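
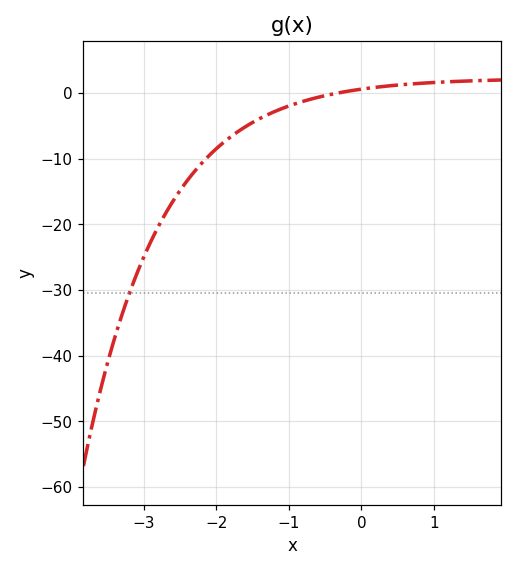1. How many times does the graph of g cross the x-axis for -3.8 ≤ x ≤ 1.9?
1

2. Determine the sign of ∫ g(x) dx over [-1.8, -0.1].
negative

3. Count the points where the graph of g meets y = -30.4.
1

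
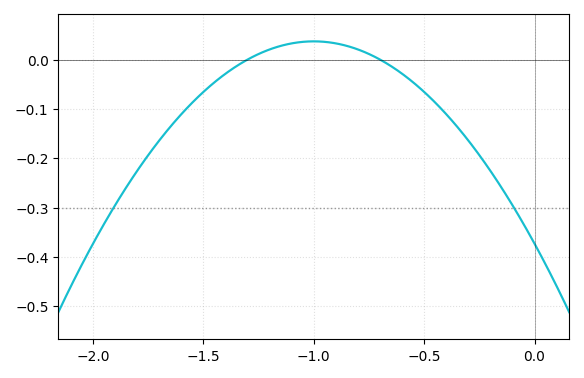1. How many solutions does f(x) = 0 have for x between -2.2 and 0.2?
2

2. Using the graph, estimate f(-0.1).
-0.3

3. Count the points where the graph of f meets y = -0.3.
2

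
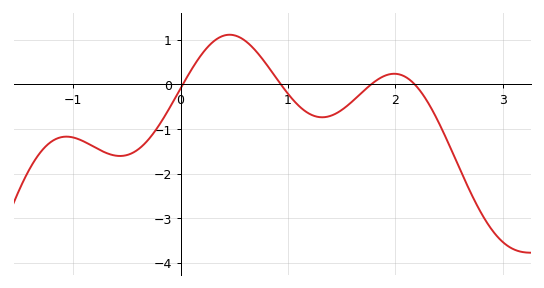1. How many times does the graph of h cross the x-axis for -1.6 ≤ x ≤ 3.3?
4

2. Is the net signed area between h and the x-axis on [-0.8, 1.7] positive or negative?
negative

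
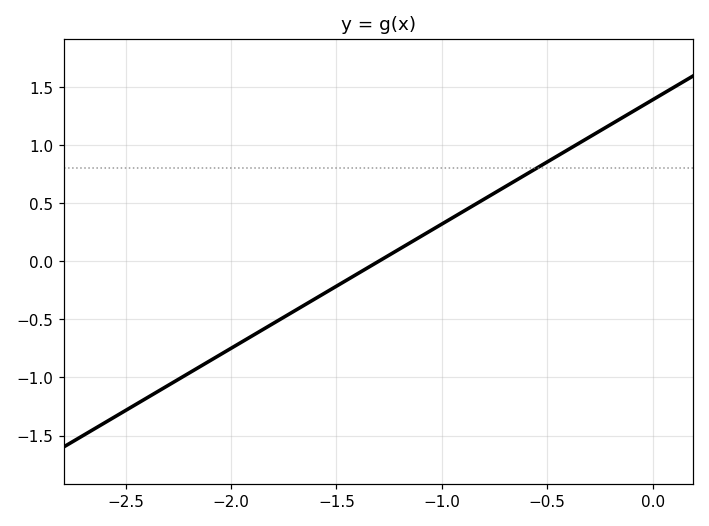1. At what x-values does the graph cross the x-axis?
-1.3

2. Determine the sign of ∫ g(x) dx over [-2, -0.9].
negative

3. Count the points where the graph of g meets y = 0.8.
1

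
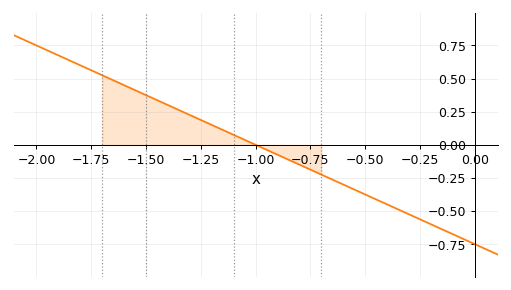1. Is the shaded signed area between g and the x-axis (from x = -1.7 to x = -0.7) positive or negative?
positive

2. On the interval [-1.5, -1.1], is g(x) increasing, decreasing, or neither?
decreasing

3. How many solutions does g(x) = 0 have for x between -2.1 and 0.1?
1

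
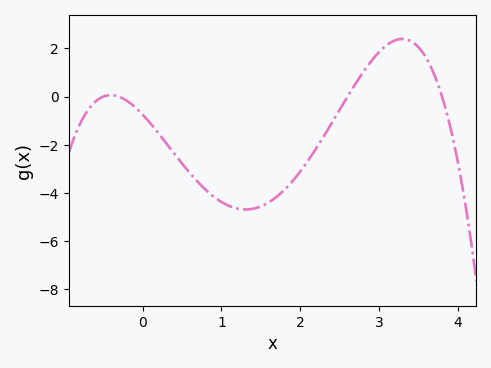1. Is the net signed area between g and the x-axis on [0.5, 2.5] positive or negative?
negative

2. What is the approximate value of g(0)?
-0.741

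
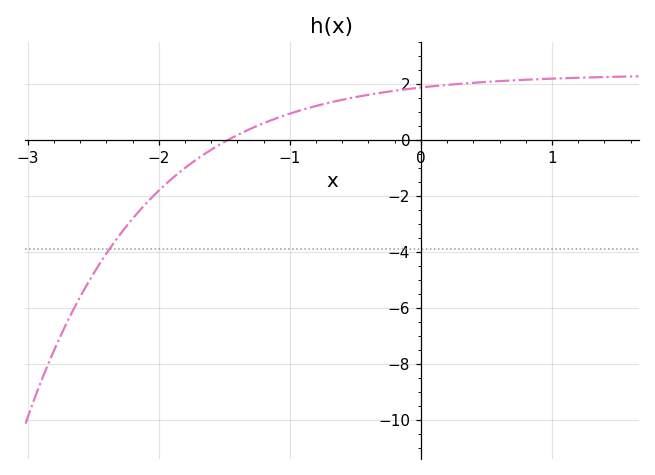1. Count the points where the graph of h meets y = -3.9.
1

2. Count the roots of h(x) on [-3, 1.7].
1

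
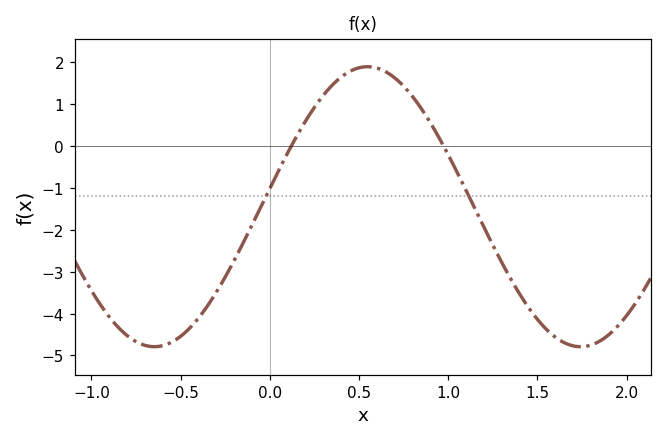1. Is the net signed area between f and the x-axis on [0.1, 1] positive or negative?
positive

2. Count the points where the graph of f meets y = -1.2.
2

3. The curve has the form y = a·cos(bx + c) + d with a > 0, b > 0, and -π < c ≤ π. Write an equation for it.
y = 3.34cos(2.6x - 1.4) - 1.45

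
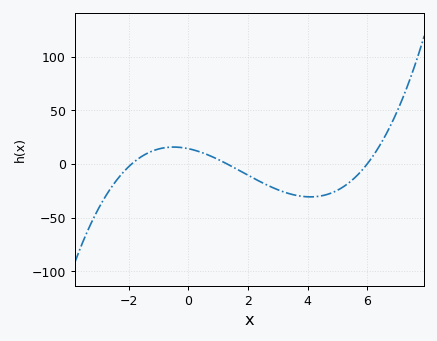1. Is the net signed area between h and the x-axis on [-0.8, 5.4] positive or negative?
negative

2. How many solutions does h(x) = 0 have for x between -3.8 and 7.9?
3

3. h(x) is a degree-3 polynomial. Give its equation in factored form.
y = 0.96(x + 1.9)(x - 1.3)(x - 6)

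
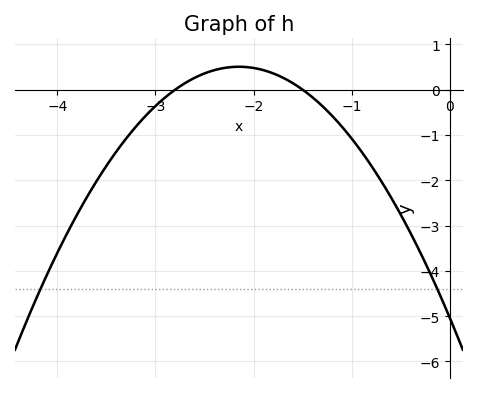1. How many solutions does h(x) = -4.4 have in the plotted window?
2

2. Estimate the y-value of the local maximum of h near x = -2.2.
0.5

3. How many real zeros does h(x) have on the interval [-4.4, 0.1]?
2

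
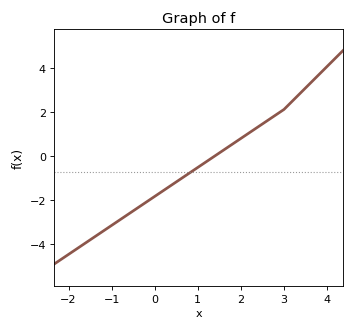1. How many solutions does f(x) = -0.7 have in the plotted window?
1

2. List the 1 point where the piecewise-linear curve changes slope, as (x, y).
(3, 2.1)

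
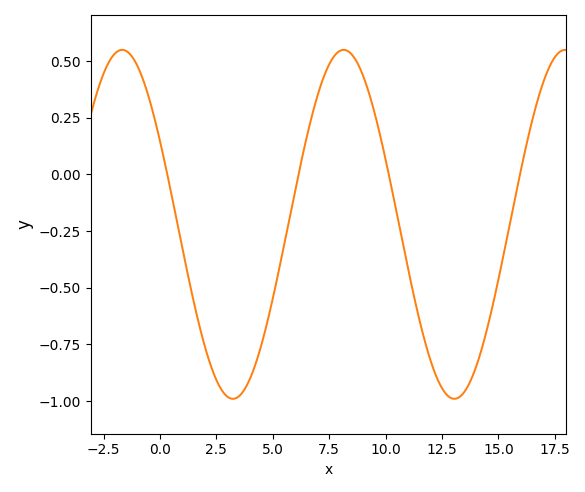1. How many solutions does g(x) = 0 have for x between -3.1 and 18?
4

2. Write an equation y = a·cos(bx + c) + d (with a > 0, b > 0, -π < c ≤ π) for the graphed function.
y = 0.77cos(0.64x + 1.07) - 0.22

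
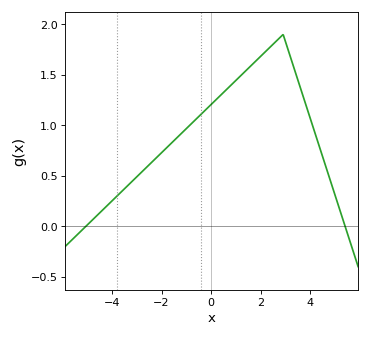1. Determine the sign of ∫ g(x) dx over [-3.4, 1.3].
positive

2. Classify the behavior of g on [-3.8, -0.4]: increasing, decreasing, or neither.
increasing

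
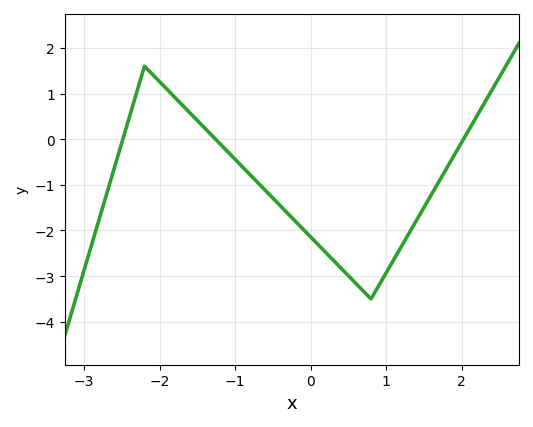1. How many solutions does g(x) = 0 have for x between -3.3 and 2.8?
3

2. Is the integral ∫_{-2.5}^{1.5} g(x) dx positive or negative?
negative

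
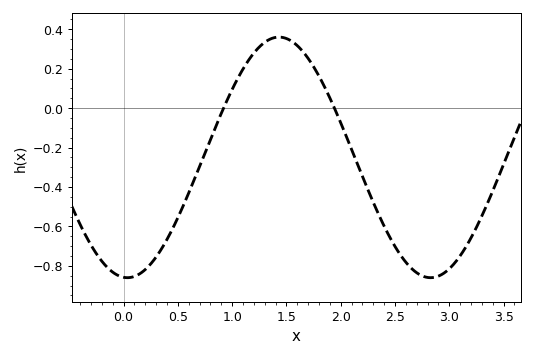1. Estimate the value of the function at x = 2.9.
-0.852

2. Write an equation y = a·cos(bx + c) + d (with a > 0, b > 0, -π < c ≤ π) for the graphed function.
y = 0.61cos(2.25x + 3.06) - 0.25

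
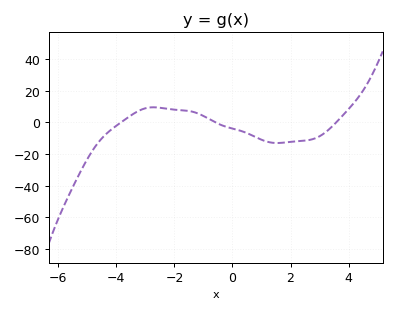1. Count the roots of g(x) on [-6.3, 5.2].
3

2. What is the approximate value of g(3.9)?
6.41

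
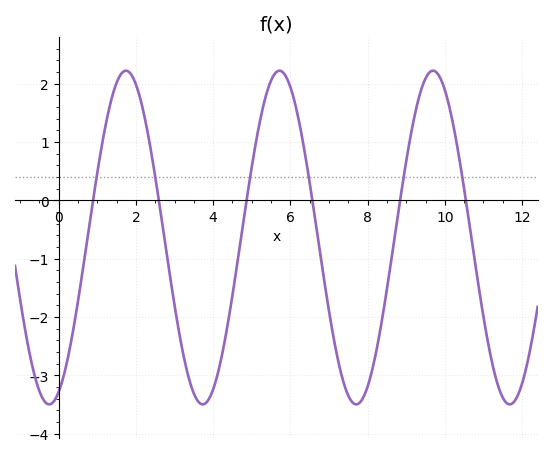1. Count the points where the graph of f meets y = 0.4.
6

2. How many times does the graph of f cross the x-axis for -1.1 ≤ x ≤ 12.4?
6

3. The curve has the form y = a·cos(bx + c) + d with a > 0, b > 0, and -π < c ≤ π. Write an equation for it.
y = 2.86cos(1.58x - 2.75) - 0.64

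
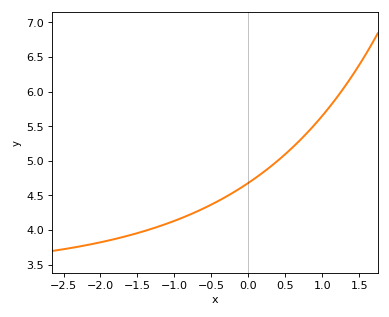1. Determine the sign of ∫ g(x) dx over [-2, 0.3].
positive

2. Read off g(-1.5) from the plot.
3.95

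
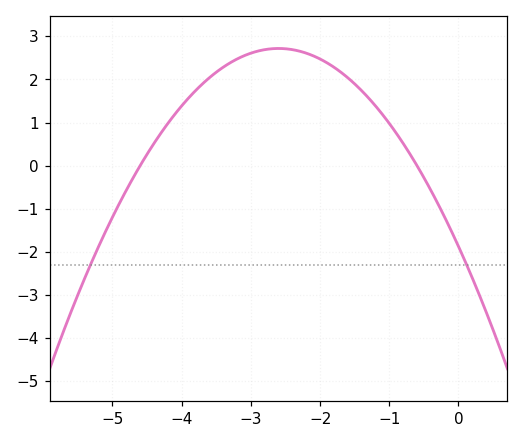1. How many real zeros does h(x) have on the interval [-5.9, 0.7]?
2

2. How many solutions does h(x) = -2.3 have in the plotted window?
2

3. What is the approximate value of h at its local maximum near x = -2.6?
2.7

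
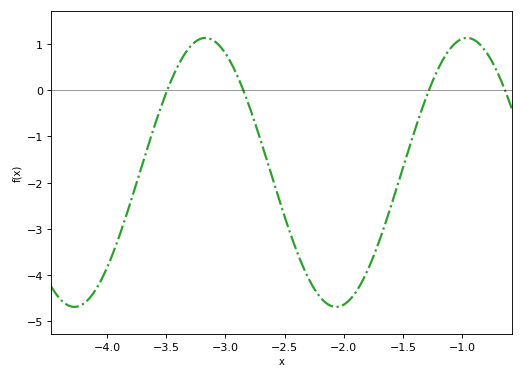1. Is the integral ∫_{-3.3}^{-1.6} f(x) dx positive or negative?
negative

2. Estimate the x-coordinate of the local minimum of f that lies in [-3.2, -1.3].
-2.06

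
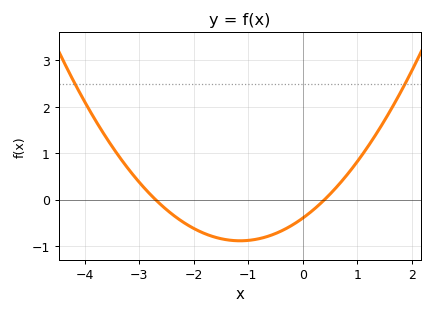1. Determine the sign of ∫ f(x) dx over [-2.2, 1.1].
negative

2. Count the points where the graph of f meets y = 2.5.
2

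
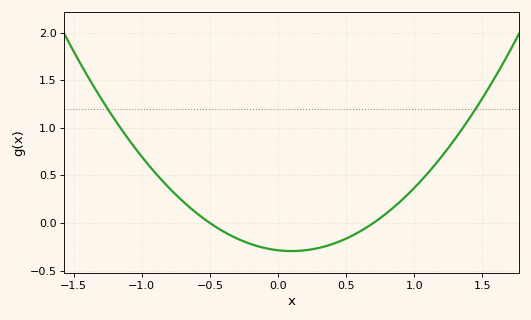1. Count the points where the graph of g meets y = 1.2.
2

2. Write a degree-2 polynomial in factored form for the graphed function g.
y = 0.82(x + 0.5)(x - 0.7)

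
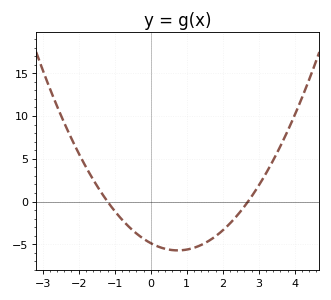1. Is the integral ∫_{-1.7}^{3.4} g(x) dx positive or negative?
negative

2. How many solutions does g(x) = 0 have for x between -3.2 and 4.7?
2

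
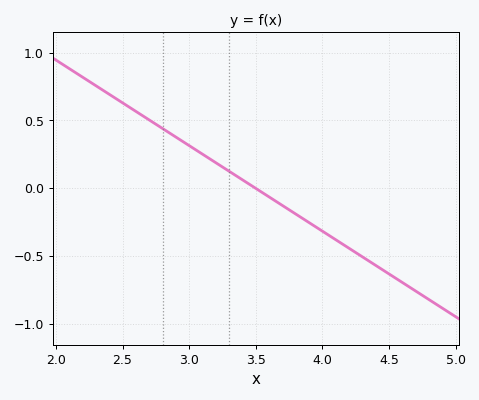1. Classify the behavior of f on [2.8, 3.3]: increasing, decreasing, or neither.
decreasing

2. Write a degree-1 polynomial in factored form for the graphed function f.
y = -0.63(x - 3.5)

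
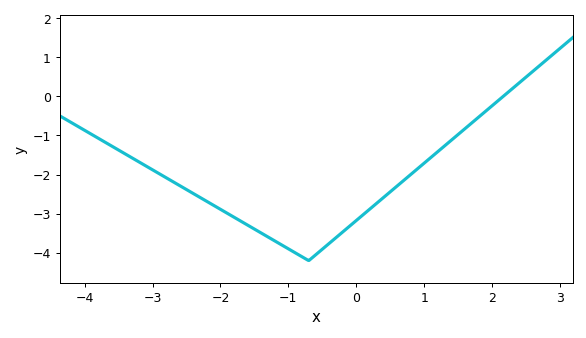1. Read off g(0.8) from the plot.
-2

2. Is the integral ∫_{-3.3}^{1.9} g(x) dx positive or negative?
negative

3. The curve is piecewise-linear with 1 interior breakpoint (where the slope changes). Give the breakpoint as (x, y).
(-0.7, -4.2)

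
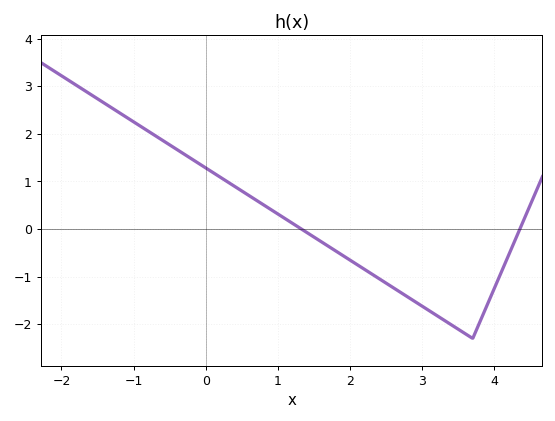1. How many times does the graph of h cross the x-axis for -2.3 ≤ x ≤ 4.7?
2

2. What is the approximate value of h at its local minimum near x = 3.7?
-2.3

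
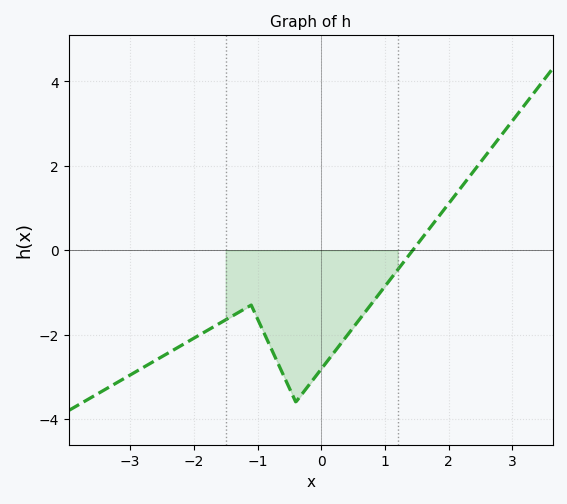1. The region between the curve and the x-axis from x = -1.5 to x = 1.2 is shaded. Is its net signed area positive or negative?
negative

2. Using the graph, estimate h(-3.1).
-3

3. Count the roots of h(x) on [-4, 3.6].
1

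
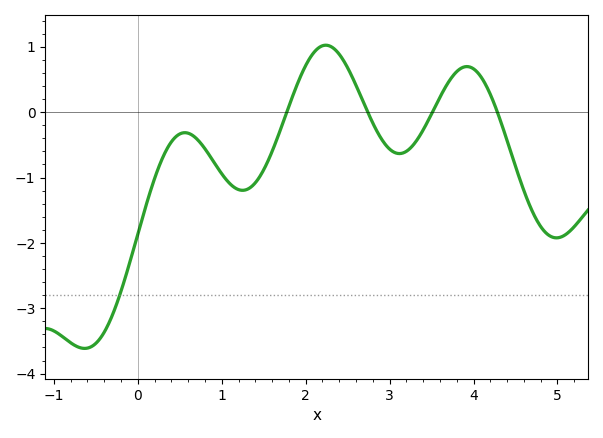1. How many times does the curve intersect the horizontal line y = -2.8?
1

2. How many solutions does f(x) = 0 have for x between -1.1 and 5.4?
4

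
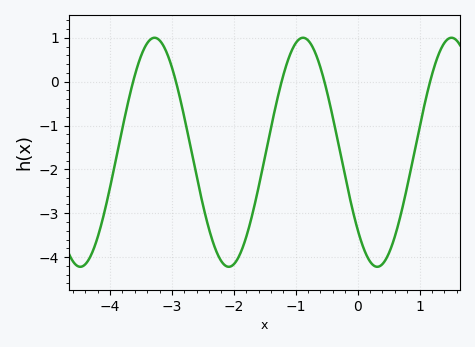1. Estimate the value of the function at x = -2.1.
-4.22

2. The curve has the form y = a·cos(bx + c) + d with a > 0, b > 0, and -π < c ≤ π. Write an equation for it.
y = 2.61cos(2.62x + 2.31) - 1.61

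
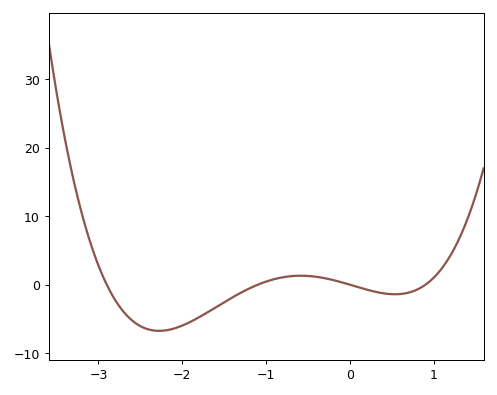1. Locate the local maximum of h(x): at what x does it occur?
-0.6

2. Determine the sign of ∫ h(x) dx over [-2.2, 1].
negative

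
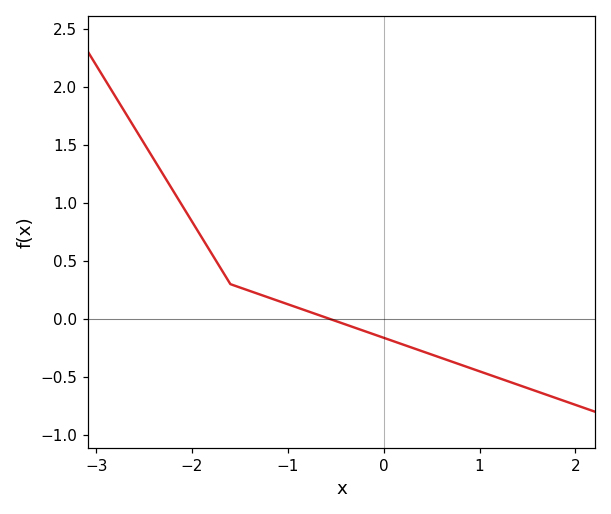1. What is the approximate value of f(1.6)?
-0.6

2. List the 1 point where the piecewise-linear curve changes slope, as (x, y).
(-1.6, 0.3)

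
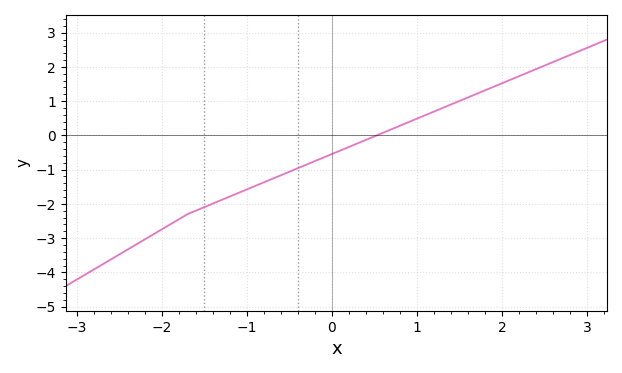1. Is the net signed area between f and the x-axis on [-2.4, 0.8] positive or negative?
negative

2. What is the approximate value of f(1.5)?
1.01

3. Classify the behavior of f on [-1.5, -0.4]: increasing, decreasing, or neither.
increasing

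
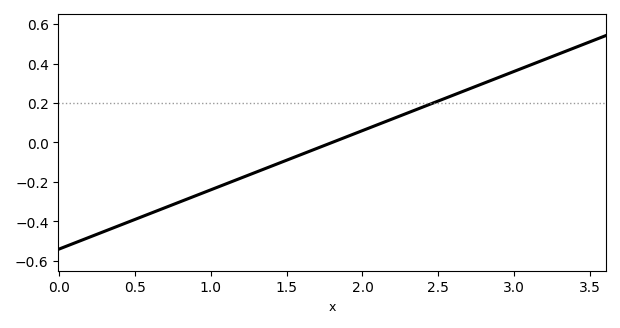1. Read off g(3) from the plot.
0.36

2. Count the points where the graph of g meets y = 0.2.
1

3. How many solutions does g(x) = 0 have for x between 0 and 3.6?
1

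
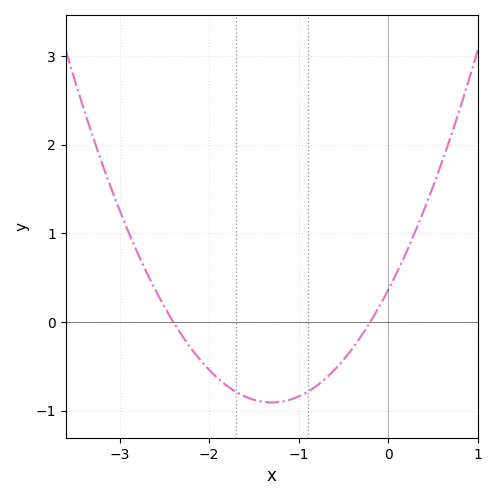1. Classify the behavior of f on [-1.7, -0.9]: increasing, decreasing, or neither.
neither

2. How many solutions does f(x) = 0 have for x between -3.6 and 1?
2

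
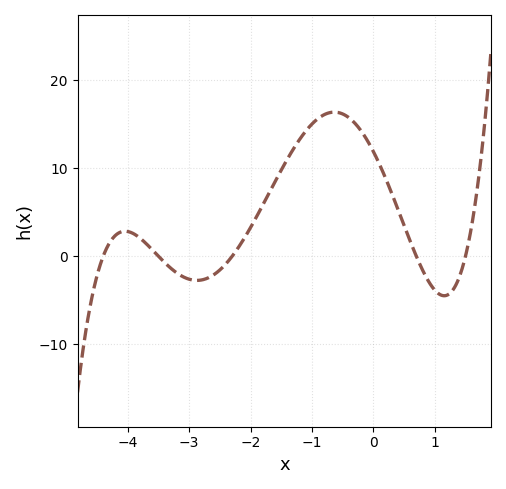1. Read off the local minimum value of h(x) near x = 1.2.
-4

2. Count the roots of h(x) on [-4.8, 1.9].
5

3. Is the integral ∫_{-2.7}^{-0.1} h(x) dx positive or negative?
positive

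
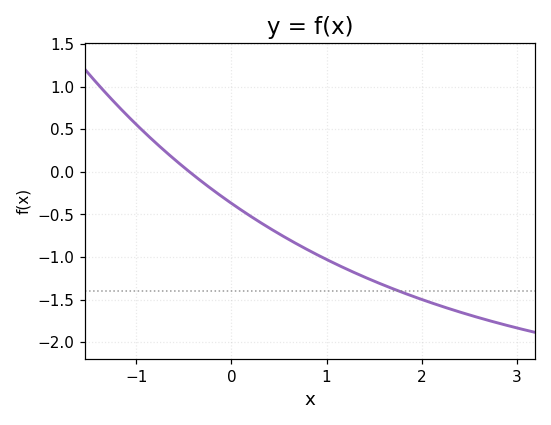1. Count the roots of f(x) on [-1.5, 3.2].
1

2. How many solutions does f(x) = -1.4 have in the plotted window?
1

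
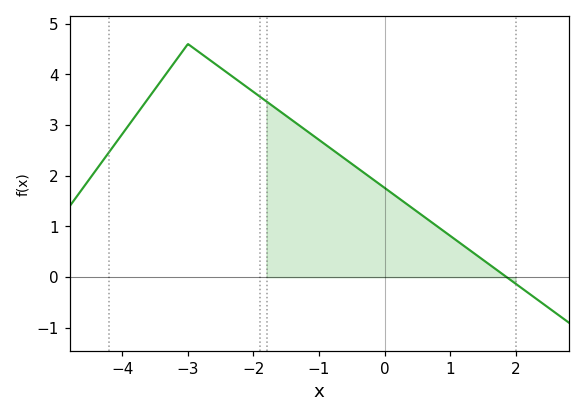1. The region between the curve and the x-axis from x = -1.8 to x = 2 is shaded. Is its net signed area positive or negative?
positive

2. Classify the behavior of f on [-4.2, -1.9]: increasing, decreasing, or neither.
neither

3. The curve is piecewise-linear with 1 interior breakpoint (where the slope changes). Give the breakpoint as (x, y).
(-3, 4.6)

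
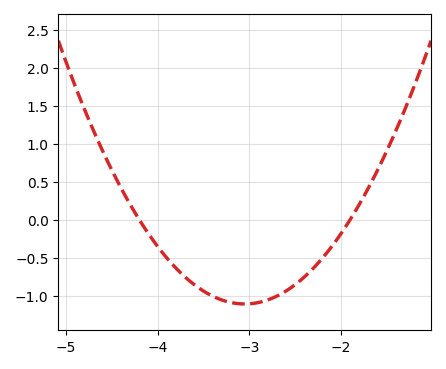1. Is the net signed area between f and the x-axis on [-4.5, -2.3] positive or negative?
negative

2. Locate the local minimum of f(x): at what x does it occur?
-3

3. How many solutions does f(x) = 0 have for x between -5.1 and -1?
2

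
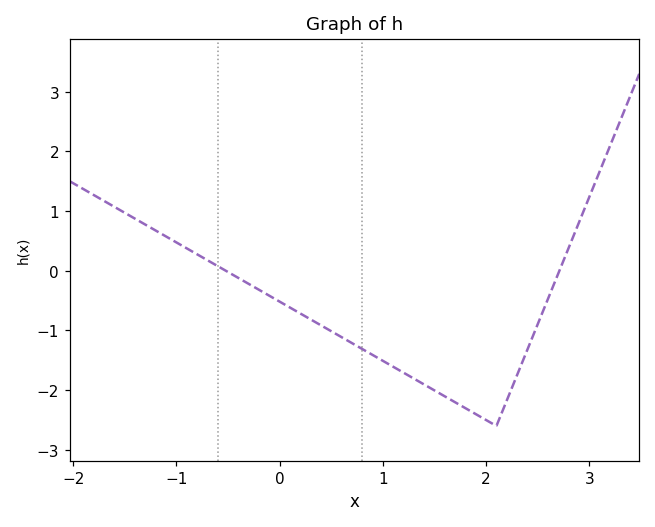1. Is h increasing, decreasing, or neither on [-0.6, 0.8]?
decreasing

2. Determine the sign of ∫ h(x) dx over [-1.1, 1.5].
negative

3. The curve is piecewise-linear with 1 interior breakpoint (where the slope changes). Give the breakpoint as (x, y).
(2.1, -2.6)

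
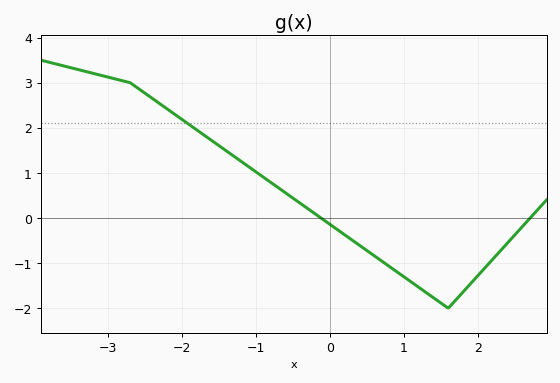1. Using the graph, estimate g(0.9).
-1.19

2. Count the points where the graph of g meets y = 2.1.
1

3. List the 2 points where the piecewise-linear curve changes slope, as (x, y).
(-2.7, 3); (1.6, -2)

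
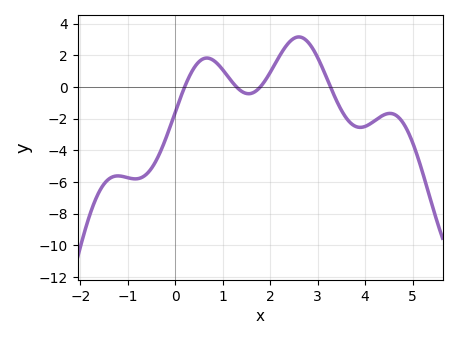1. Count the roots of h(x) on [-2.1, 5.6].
4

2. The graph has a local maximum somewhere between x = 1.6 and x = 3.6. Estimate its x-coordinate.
2.6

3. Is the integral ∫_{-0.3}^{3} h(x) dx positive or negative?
positive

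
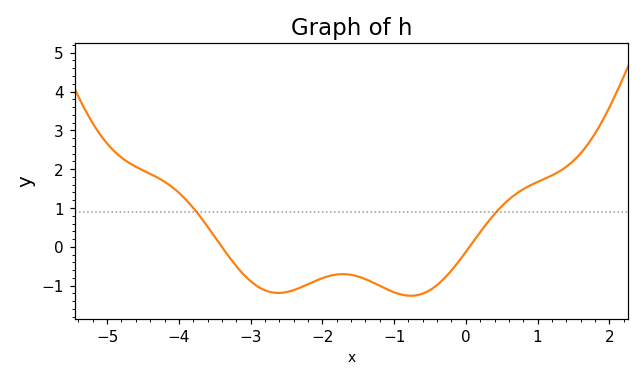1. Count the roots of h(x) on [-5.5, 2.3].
2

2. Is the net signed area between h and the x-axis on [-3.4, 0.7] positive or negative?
negative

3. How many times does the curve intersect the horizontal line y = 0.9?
2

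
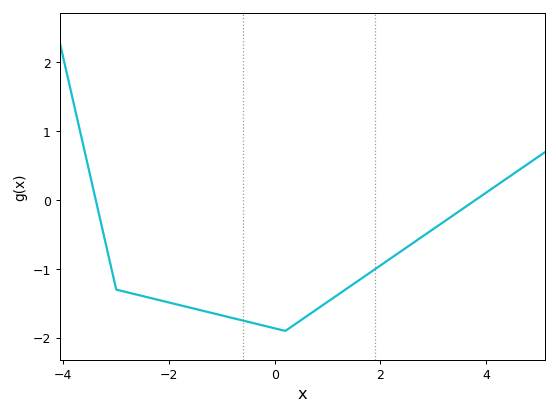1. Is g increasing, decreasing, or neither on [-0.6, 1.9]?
neither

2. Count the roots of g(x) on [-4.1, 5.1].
2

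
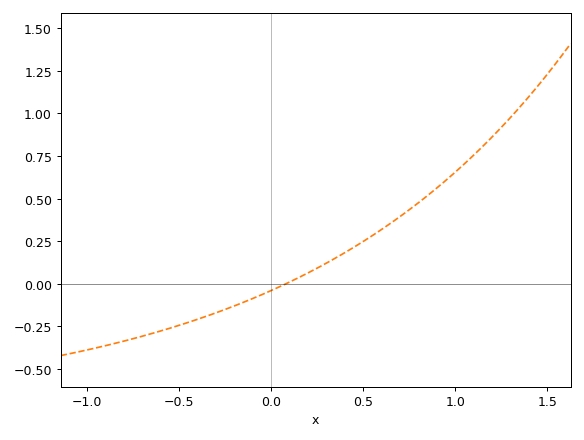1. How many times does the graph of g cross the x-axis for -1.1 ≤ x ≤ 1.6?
1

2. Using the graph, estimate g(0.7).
0.4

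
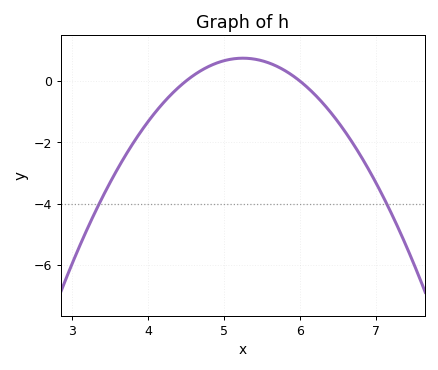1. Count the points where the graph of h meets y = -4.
2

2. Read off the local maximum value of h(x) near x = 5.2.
0.8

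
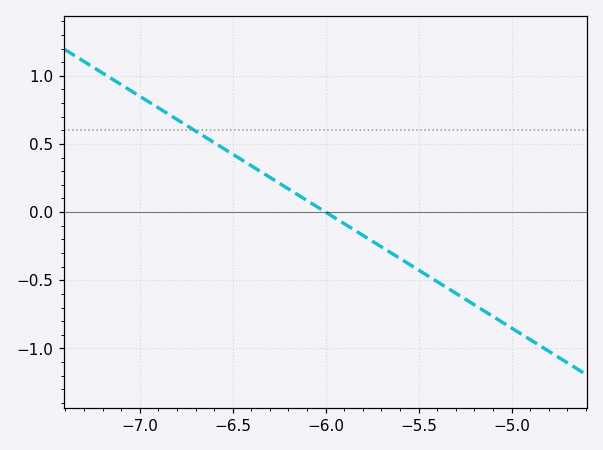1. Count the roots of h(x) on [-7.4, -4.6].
1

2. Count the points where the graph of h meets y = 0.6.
1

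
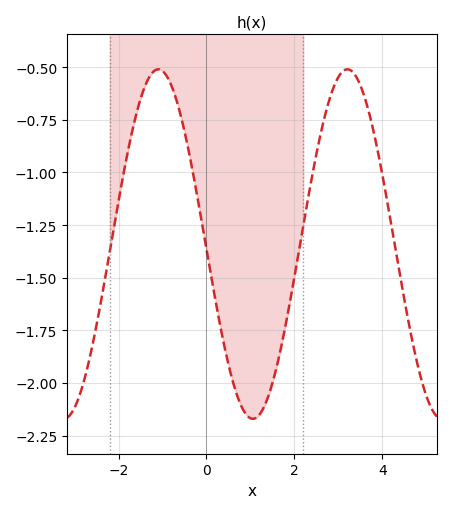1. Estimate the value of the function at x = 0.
-1.36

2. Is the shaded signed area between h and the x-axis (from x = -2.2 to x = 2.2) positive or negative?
negative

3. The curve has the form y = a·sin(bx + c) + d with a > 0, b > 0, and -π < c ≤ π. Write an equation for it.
y = 0.83sin(1.5x - 3.1) - 1.34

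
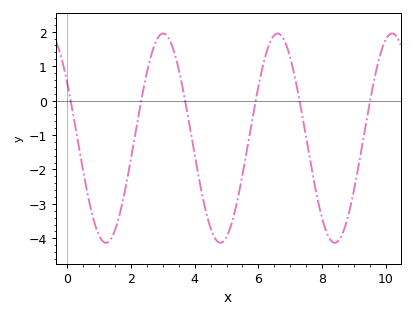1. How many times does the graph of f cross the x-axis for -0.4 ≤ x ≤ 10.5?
6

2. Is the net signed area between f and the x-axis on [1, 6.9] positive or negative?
negative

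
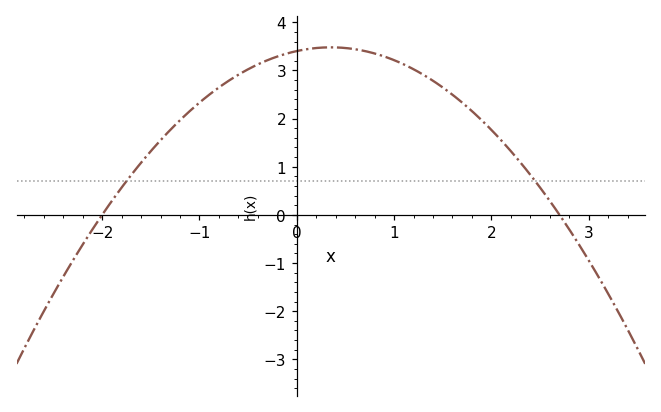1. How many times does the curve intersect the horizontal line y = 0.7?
2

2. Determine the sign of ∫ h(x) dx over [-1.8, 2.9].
positive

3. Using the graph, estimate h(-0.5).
3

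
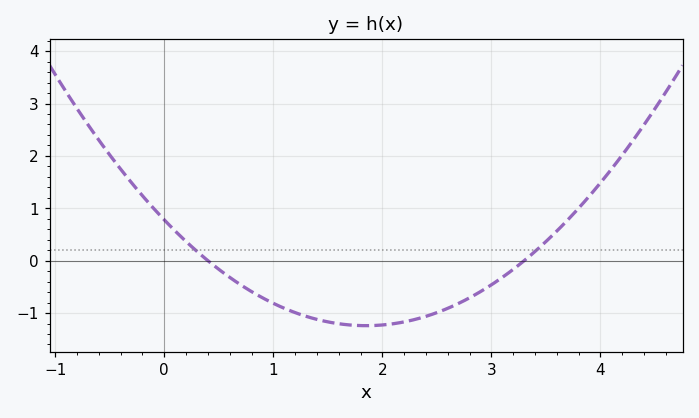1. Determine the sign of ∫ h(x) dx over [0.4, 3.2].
negative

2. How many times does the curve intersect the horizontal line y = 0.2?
2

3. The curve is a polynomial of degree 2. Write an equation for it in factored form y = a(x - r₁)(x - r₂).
y = 0.59(x - 0.4)(x - 3.3)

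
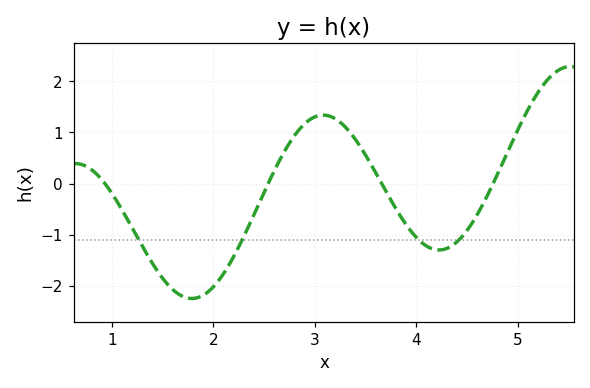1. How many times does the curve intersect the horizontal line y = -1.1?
4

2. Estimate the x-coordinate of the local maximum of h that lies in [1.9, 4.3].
3.1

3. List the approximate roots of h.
0.9, 2.5, 3.7, 4.8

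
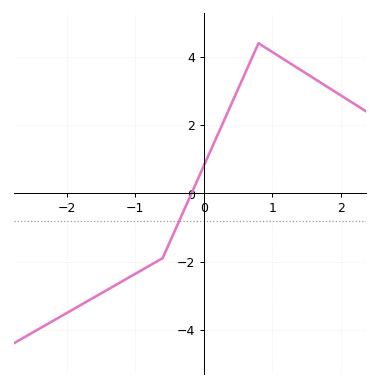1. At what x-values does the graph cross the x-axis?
-0.2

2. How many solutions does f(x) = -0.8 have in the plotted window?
1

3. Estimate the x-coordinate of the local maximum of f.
0.8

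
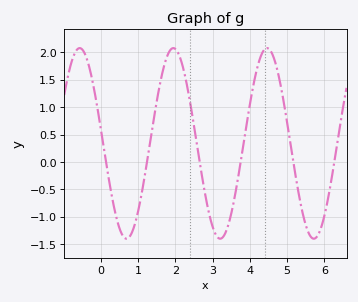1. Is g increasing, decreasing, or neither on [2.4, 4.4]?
neither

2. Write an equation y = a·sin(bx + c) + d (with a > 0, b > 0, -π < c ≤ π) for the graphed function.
y = 1.74sin(2.5x + 2.98) + 0.34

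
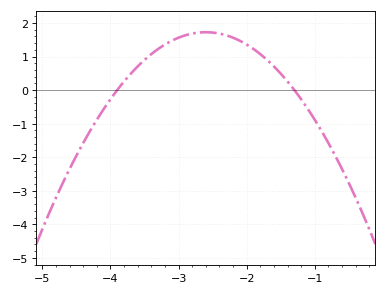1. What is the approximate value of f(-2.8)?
1.7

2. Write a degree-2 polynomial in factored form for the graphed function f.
y = -1.02(x + 3.9)(x + 1.3)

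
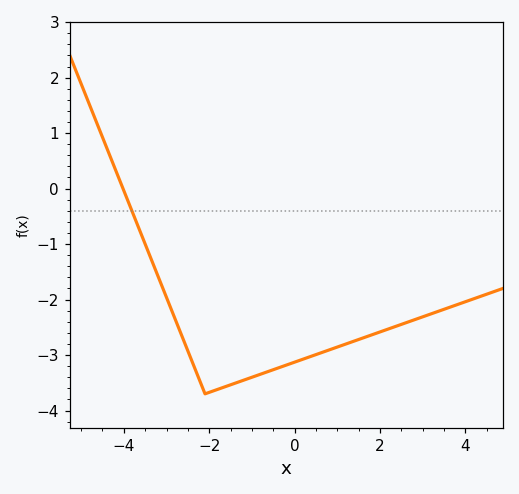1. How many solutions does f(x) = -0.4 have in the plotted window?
1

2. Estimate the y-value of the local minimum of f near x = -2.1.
-3.7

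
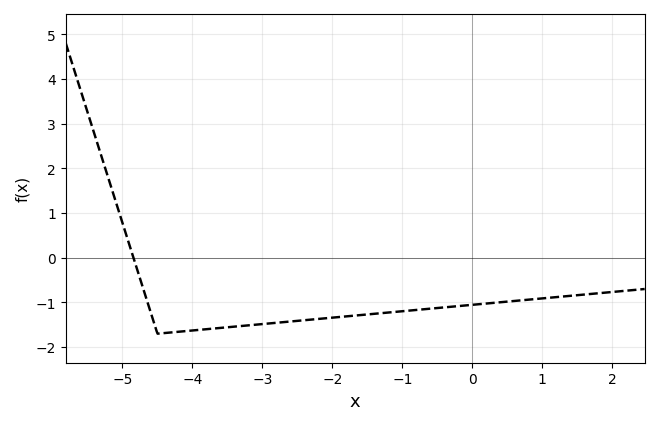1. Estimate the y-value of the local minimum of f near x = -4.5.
-1.7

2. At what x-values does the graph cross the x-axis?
-4.8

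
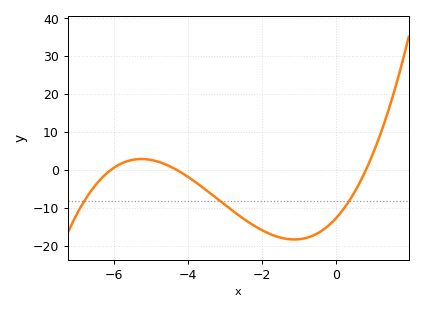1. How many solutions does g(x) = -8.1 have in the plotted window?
3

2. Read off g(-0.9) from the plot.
-18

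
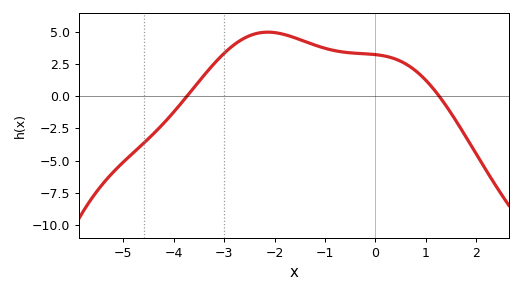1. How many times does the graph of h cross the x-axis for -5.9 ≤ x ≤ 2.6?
2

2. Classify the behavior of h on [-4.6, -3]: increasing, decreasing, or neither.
increasing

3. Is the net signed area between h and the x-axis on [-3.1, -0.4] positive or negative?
positive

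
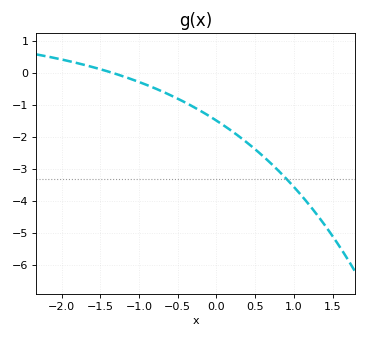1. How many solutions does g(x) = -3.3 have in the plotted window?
1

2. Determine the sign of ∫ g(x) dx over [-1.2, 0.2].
negative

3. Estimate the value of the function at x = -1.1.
-0.196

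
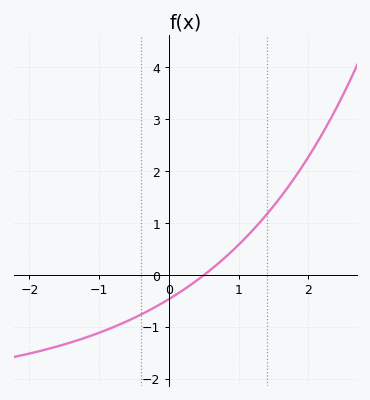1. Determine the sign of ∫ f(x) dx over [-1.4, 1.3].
negative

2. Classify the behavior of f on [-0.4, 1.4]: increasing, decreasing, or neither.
increasing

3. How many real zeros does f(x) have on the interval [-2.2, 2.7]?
1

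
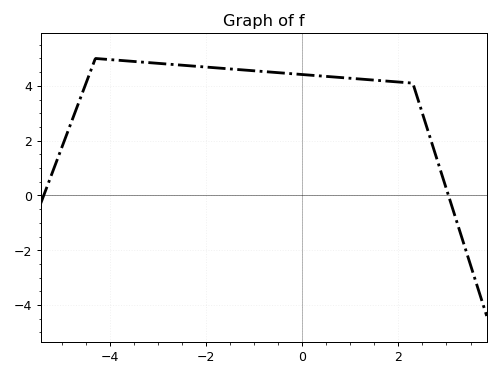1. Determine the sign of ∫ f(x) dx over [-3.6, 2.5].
positive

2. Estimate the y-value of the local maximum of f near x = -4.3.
5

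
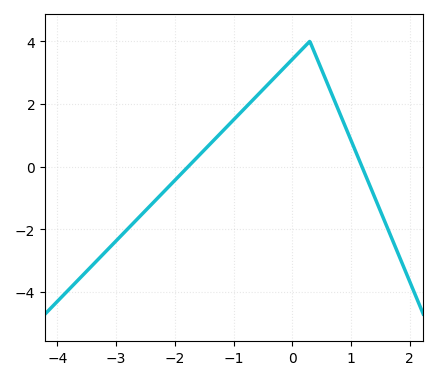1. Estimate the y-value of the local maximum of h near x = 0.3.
4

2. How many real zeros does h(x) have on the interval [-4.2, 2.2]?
2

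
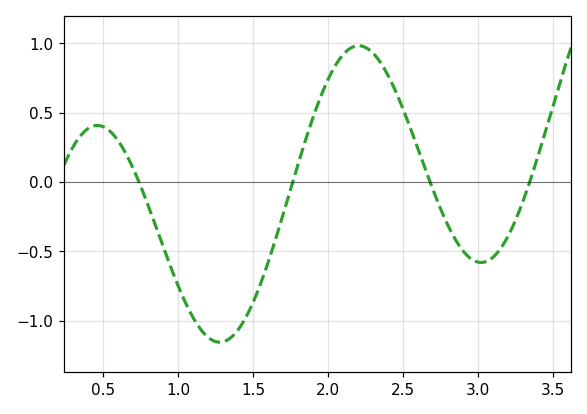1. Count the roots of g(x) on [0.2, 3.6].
4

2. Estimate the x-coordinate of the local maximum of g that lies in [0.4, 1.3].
0.45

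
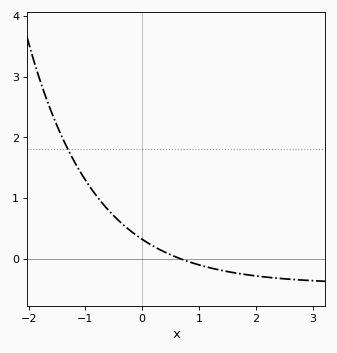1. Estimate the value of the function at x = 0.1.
0.26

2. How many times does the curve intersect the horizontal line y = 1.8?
1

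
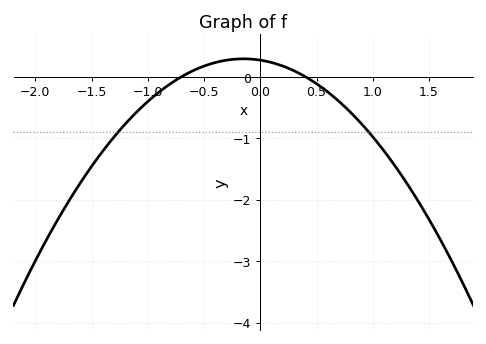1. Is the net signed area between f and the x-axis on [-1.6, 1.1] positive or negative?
negative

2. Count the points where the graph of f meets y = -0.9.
2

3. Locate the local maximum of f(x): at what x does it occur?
-0.15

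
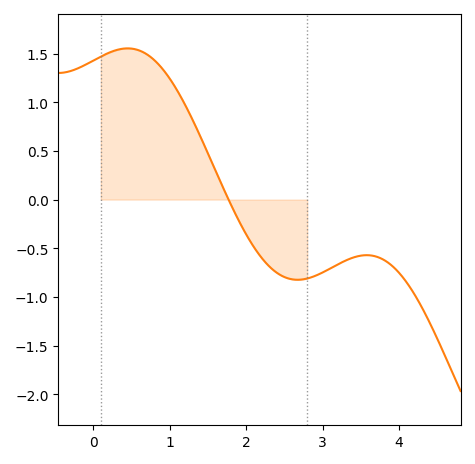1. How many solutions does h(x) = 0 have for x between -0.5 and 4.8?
1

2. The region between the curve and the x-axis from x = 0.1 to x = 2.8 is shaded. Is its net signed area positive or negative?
positive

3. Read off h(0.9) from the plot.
1.35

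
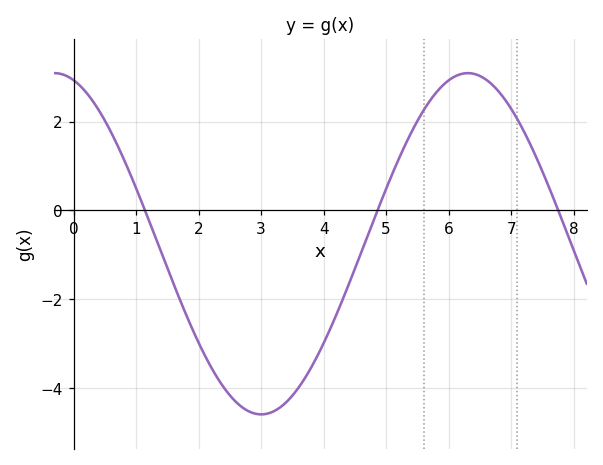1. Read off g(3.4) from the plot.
-4.32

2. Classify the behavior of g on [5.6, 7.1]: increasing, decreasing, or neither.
neither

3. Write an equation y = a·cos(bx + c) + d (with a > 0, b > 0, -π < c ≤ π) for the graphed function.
y = 3.84cos(0.95x + 0.29) - 0.75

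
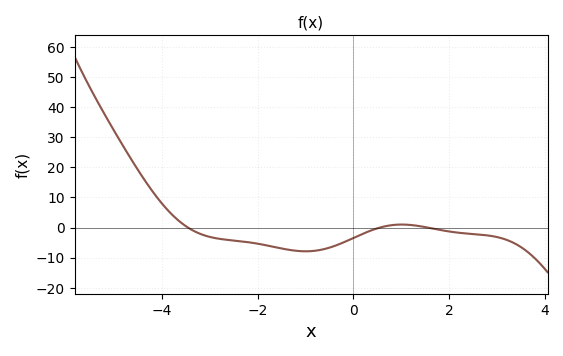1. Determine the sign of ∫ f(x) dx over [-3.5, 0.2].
negative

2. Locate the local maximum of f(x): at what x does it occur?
1.01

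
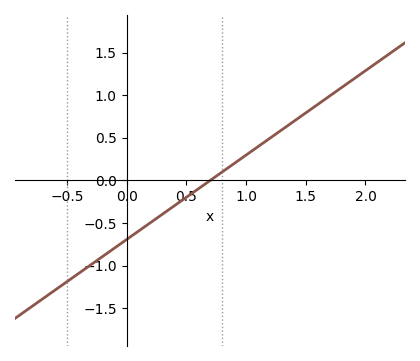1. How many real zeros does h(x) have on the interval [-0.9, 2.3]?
1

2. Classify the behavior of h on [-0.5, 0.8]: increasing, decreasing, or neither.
increasing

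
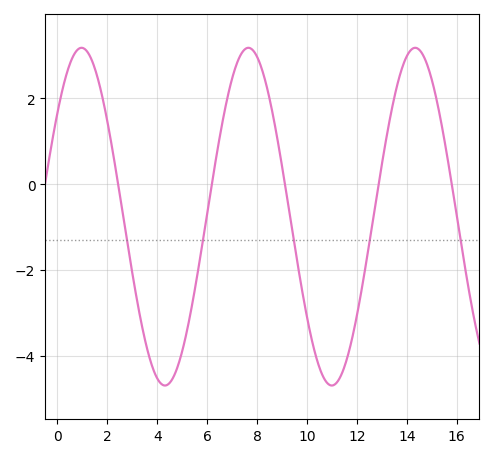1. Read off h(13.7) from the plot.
2.4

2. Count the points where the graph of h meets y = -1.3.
5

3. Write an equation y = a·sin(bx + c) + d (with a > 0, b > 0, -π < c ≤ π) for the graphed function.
y = 3.94sin(0.94x + 0.66) - 0.76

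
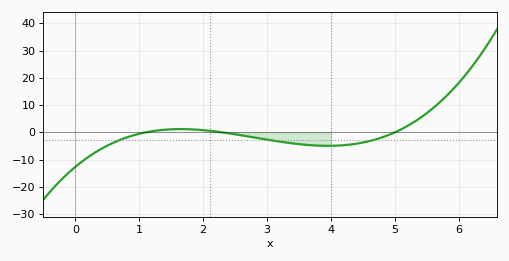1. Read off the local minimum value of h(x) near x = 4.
-4.94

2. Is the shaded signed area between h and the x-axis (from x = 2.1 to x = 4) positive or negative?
negative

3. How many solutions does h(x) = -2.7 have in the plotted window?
3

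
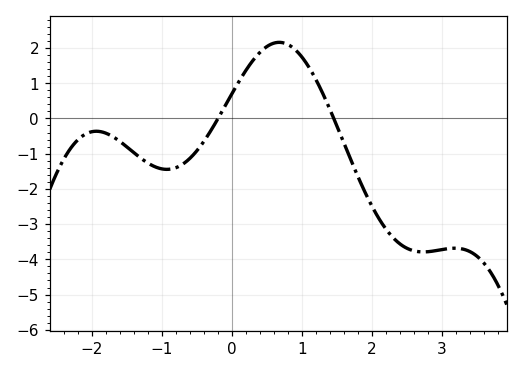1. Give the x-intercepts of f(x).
-0.194, 1.46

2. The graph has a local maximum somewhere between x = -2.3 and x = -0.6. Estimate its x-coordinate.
-1.93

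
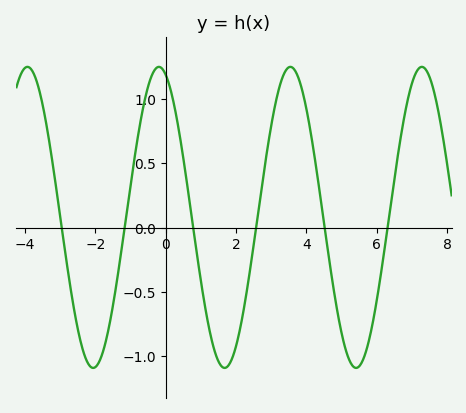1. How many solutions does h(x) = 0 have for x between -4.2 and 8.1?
6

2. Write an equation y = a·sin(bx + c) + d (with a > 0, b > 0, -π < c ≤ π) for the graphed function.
y = 1.17sin(1.7x + 1.9) + 0.08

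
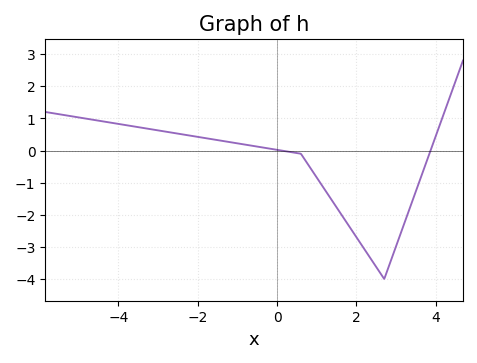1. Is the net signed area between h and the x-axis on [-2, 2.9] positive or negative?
negative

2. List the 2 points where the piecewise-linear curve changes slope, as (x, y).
(0.6, -0.1); (2.7, -4)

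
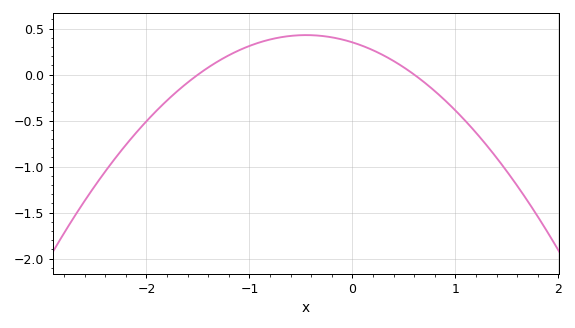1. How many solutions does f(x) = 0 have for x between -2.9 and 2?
2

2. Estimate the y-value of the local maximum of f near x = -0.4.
0.43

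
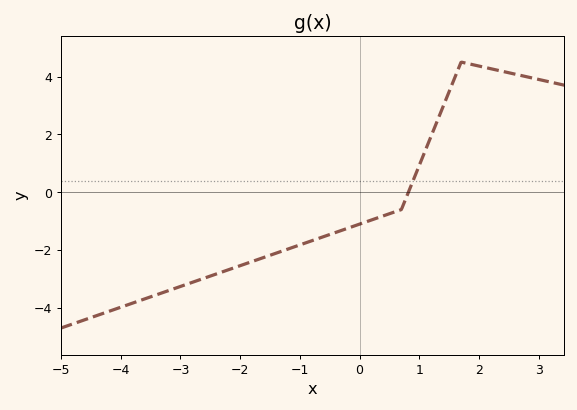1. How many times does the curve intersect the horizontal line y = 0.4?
1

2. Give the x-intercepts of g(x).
0.8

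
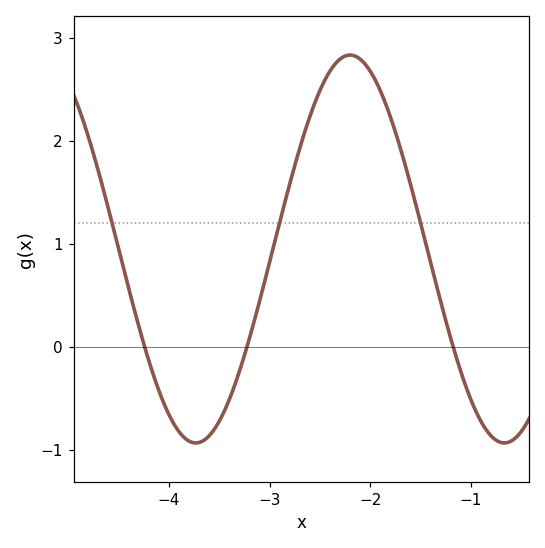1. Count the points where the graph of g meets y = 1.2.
3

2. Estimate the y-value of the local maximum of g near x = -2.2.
2.83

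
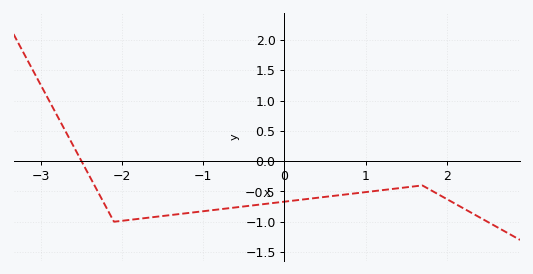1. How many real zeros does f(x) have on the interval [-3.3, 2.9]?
1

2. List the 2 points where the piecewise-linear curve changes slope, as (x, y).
(-2.1, -1); (1.7, -0.4)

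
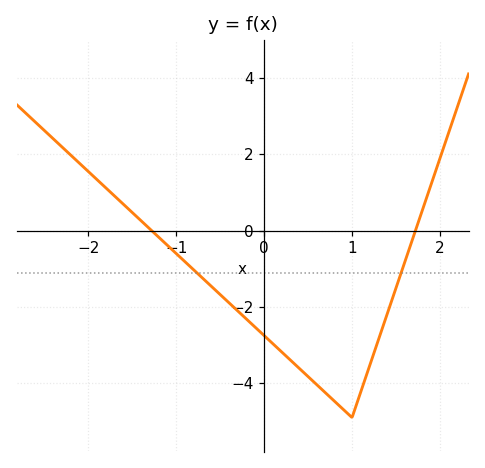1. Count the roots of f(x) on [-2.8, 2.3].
2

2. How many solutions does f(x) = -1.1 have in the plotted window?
2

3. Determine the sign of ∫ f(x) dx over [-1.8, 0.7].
negative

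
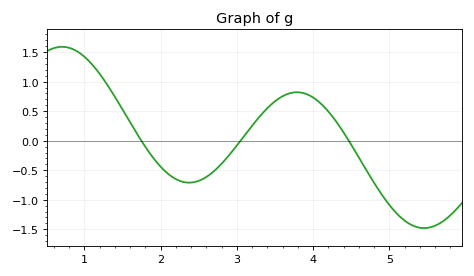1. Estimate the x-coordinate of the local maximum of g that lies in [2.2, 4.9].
3.79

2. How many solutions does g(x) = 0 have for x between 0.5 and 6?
3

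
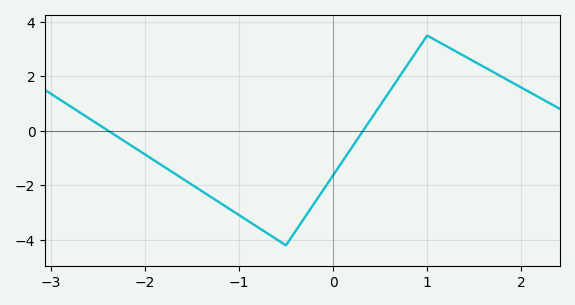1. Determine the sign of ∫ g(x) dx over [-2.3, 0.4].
negative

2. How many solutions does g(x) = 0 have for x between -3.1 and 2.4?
2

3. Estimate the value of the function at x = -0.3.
-3.17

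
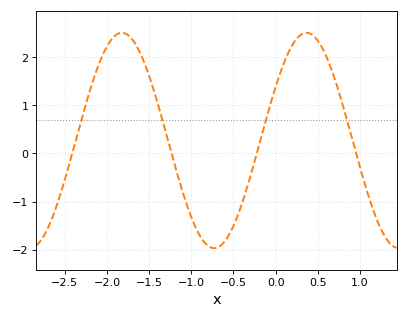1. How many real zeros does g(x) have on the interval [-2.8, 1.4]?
4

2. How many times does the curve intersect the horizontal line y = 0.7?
4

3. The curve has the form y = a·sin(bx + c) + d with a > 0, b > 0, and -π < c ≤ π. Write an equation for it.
y = 2.24sin(2.87x + 0.522) + 0.27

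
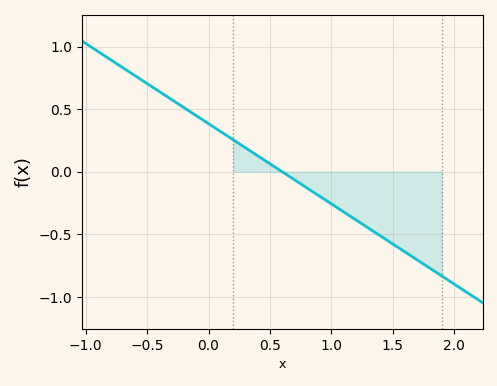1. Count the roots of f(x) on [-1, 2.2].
1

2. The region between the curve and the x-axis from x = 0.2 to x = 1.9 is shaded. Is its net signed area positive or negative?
negative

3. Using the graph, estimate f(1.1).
-0.32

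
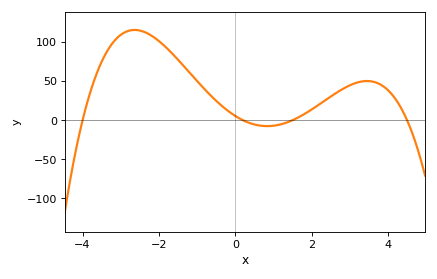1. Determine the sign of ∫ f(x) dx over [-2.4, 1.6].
positive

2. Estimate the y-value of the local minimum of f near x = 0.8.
-10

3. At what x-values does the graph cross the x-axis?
-4, 0.2, 1.4, 4.6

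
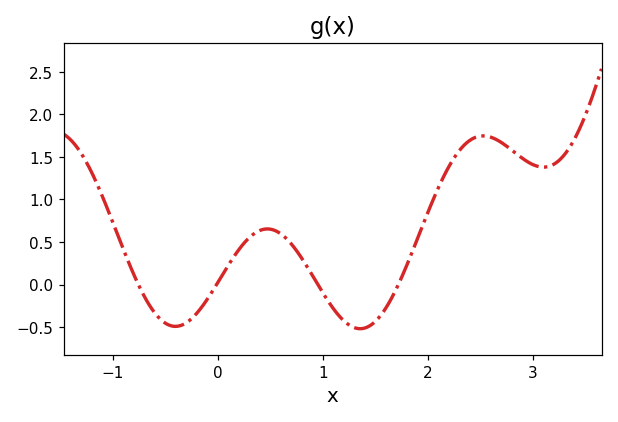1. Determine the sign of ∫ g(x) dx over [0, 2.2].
positive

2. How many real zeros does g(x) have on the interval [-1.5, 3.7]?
4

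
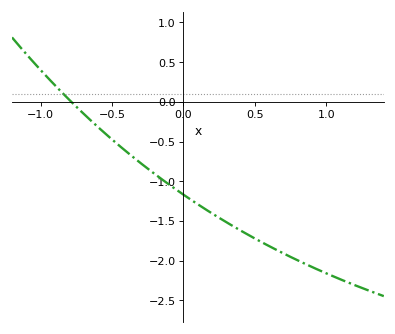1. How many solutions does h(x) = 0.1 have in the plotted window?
1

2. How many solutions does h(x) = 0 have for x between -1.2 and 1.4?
1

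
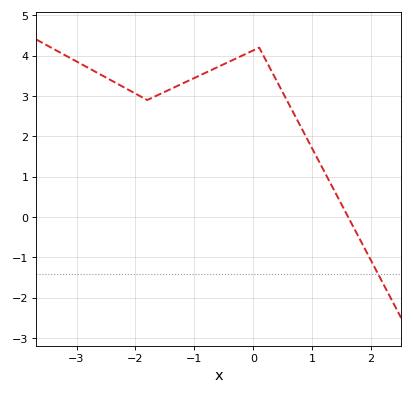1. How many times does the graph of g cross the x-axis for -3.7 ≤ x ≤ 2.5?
1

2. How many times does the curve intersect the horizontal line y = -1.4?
1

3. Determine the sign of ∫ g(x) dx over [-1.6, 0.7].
positive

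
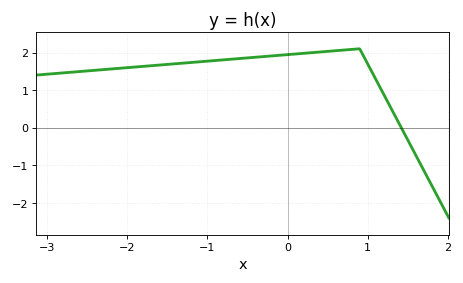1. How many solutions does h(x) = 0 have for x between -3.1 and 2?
1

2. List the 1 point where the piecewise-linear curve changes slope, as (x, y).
(0.9, 2.1)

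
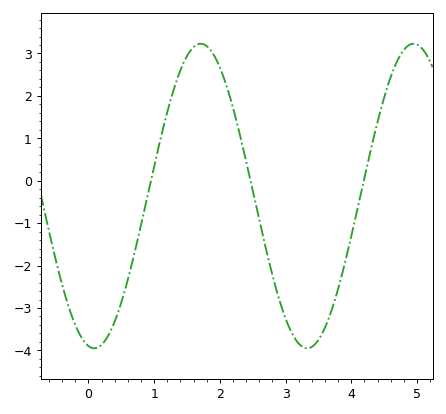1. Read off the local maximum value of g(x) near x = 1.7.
3.23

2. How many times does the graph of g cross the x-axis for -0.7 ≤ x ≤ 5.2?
3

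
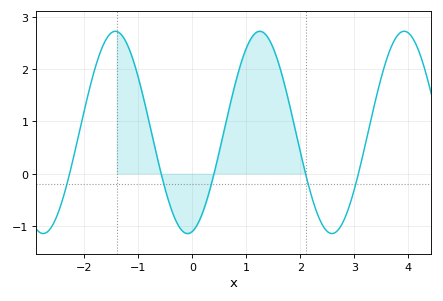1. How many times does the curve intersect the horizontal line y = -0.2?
5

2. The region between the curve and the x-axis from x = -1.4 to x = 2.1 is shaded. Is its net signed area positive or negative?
positive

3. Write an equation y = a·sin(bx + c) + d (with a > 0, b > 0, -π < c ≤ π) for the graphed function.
y = 1.94sin(2.4x - 1.4) + 0.79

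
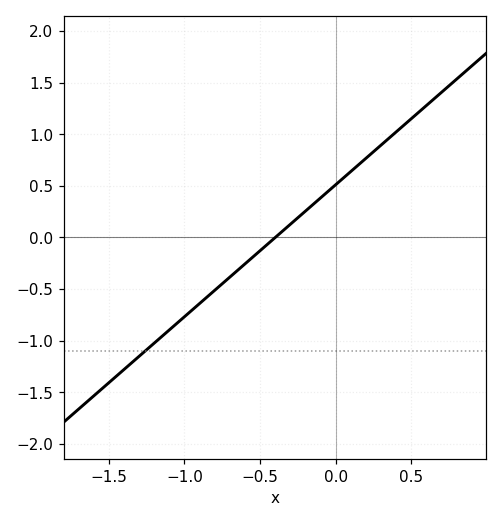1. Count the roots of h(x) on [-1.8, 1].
1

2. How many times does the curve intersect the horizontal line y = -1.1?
1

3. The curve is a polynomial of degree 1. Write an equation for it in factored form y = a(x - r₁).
y = 1.28(x + 0.4)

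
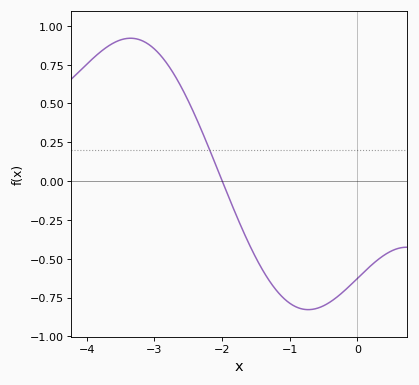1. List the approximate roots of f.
-2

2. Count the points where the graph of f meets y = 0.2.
1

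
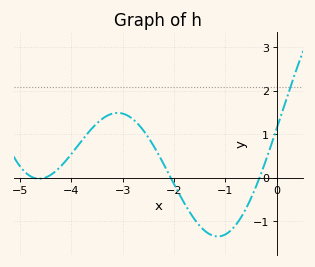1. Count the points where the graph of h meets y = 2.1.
1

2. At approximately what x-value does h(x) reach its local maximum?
-3.1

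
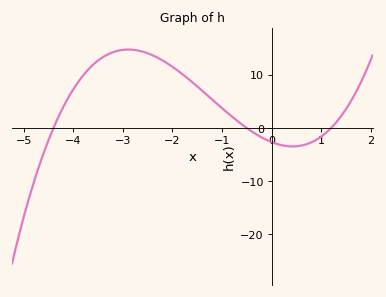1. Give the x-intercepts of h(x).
-4.4, -0.5, 1.2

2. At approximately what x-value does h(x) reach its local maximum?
-2.9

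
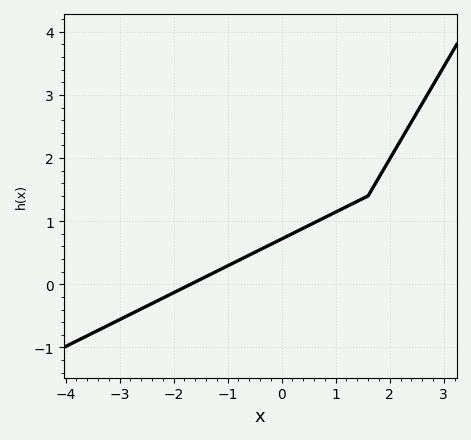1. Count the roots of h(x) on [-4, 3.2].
1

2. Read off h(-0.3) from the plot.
0.6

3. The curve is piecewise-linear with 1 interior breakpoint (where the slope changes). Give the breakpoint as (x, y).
(1.6, 1.4)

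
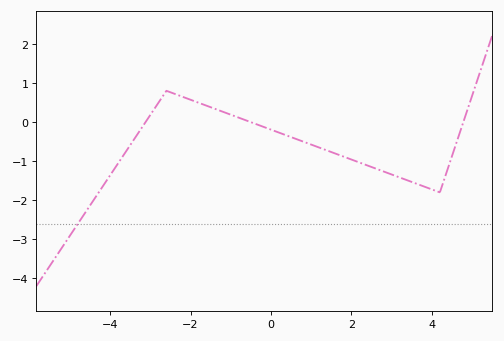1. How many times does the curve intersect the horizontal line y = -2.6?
1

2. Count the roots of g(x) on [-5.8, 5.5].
3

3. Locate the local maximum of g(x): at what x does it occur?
-2.6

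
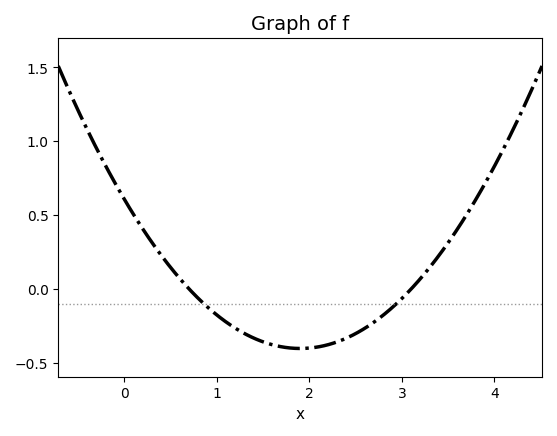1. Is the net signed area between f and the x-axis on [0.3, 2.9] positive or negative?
negative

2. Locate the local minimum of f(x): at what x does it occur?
1.9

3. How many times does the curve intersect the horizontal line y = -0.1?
2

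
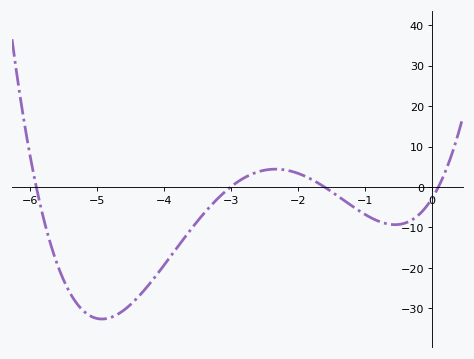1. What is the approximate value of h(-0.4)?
-8.92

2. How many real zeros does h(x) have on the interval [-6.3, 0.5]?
4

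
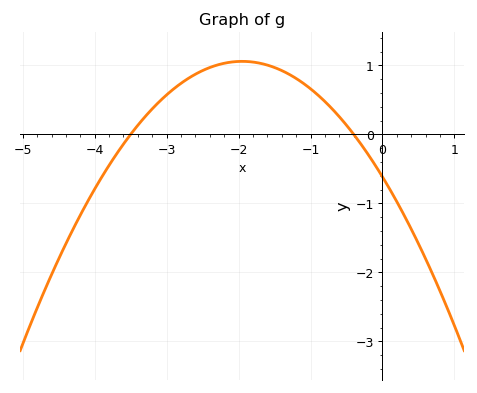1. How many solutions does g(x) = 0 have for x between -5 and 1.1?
2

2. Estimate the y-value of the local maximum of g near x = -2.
1.06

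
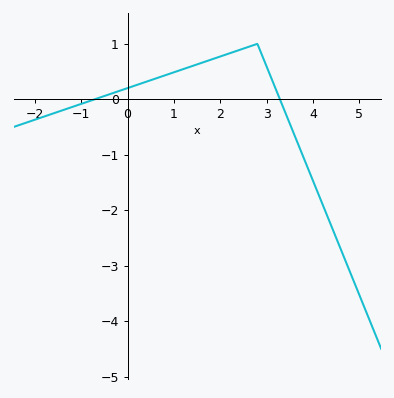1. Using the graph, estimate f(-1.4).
-0.2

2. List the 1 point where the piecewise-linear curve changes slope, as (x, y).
(2.8, 1)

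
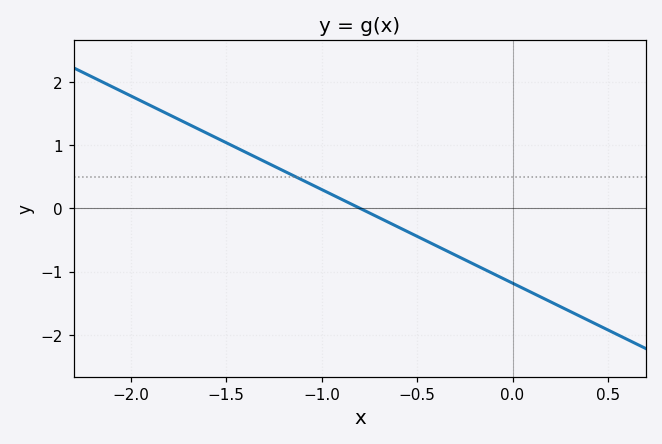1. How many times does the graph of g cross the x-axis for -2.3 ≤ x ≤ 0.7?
1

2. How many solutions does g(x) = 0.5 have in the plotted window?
1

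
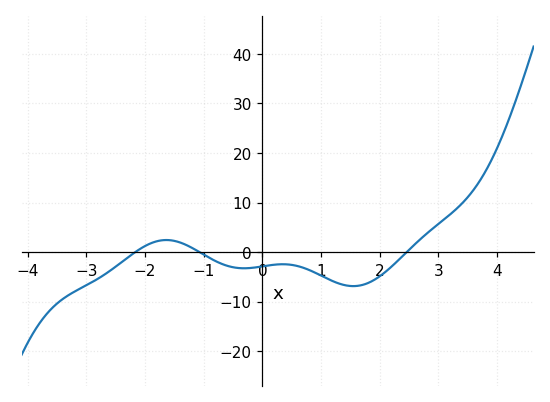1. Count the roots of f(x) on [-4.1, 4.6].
3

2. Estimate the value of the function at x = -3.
-7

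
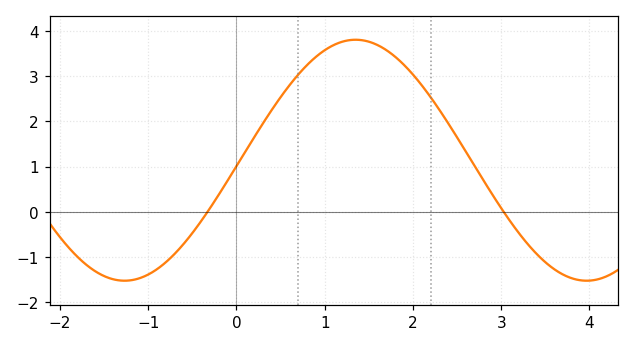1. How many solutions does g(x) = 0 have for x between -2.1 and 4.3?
2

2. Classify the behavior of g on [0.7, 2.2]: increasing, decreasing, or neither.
neither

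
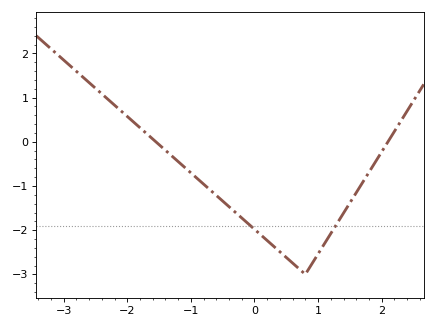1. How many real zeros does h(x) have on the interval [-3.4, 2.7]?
2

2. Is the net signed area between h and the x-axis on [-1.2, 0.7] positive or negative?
negative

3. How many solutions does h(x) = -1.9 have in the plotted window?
2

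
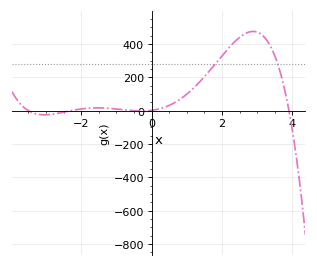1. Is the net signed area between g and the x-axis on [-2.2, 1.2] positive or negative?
positive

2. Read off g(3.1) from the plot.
460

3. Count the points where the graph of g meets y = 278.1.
2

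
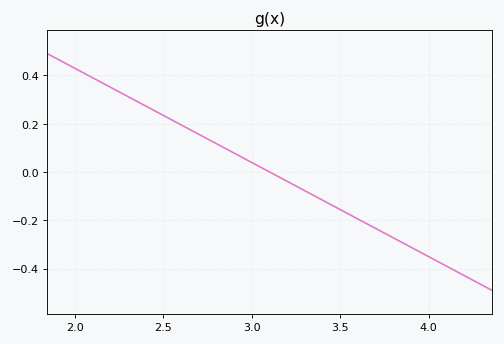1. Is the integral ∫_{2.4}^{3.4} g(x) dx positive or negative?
positive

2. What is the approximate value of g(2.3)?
0.312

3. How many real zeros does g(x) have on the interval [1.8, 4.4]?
1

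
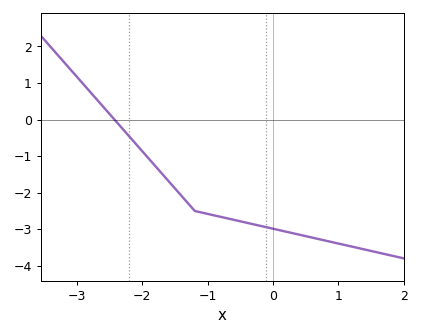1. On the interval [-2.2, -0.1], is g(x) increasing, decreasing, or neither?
decreasing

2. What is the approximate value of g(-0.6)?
-2.7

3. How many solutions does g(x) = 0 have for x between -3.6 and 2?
1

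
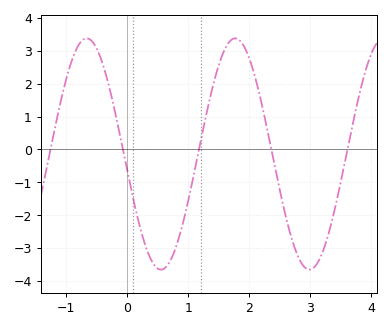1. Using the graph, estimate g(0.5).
-3.63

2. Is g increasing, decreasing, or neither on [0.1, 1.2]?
neither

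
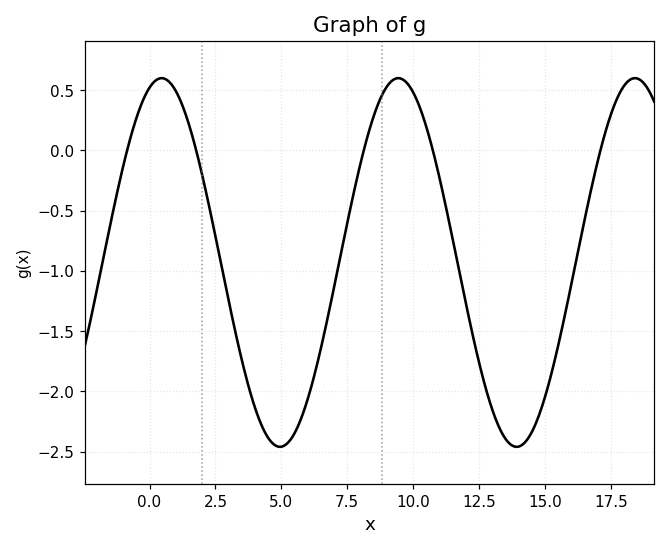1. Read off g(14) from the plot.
-2.46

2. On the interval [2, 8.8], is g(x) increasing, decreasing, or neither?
neither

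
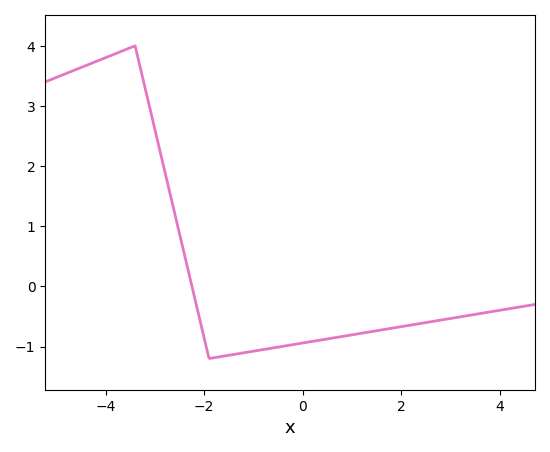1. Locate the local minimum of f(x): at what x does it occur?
-1.8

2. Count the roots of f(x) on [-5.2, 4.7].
1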